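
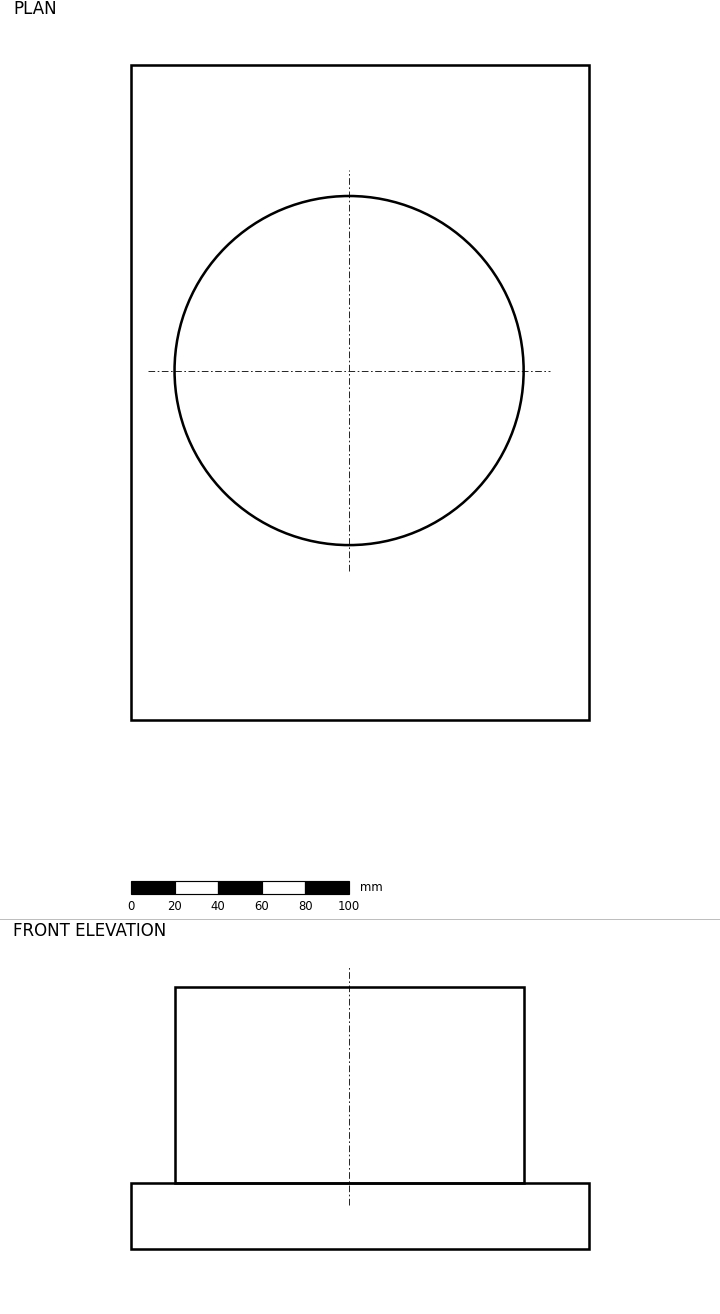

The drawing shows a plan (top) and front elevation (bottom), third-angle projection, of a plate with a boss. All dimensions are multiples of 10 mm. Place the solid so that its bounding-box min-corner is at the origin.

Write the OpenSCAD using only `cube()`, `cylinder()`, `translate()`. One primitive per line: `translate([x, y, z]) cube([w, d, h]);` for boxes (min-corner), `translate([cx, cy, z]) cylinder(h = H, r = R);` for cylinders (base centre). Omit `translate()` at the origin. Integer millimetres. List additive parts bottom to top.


cube([210, 300, 30]);
translate([100, 160, 30]) cylinder(h = 90, r = 80);


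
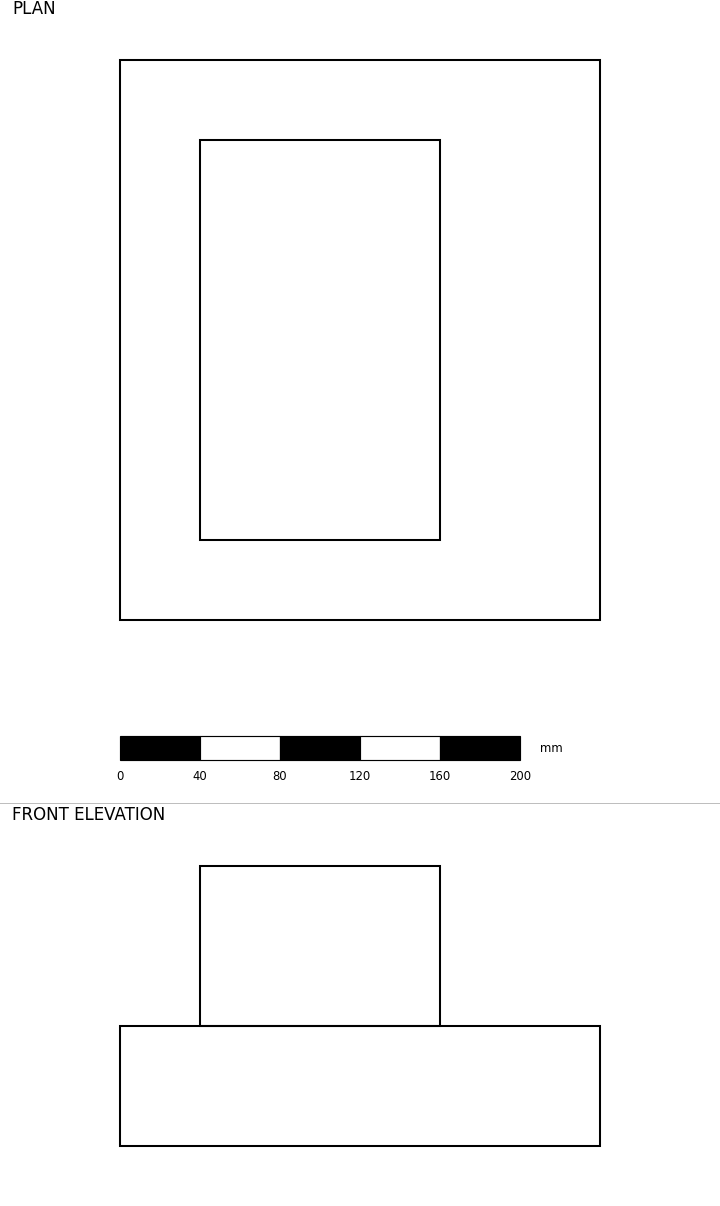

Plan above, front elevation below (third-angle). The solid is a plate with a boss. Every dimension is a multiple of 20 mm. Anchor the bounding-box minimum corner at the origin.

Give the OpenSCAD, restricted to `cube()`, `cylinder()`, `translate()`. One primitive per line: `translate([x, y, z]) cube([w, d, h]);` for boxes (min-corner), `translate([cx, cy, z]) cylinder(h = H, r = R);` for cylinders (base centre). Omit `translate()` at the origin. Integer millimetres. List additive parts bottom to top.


cube([240, 280, 60]);
translate([40, 40, 60]) cube([120, 200, 80]);


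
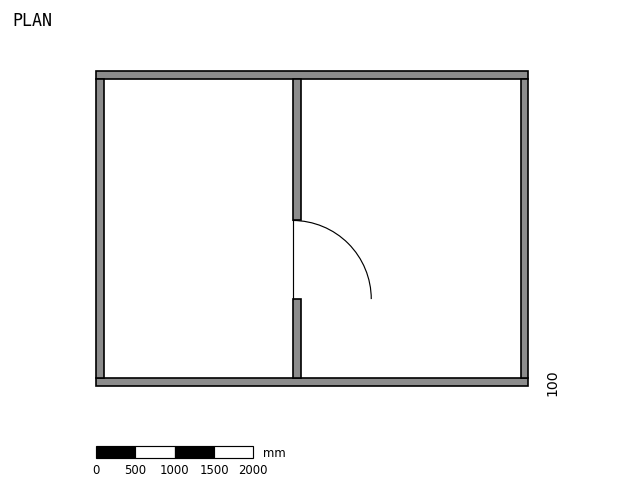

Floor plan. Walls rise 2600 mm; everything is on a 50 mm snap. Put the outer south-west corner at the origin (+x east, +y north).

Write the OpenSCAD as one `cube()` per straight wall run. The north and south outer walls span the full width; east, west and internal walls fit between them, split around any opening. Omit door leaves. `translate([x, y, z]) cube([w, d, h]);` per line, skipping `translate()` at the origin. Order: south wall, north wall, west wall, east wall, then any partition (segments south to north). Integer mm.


cube([5500, 100, 2600]);
translate([0, 3900, 0]) cube([5500, 100, 2600]);
translate([0, 100, 0]) cube([100, 3800, 2600]);
translate([5400, 100, 0]) cube([100, 3800, 2600]);
translate([2500, 100, 0]) cube([100, 1000, 2600]);
translate([2500, 2100, 0]) cube([100, 1800, 2600]);


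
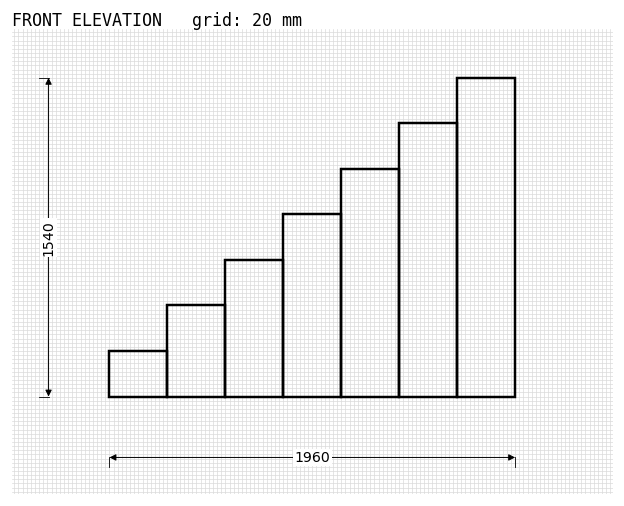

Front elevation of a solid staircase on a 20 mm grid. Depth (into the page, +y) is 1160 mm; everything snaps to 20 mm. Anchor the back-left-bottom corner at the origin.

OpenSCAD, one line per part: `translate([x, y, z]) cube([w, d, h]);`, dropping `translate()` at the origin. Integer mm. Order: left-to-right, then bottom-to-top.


cube([280, 1160, 220]);
translate([280, 0, 0]) cube([280, 1160, 440]);
translate([560, 0, 0]) cube([280, 1160, 660]);
translate([840, 0, 0]) cube([280, 1160, 880]);
translate([1120, 0, 0]) cube([280, 1160, 1100]);
translate([1400, 0, 0]) cube([280, 1160, 1320]);
translate([1680, 0, 0]) cube([280, 1160, 1540]);


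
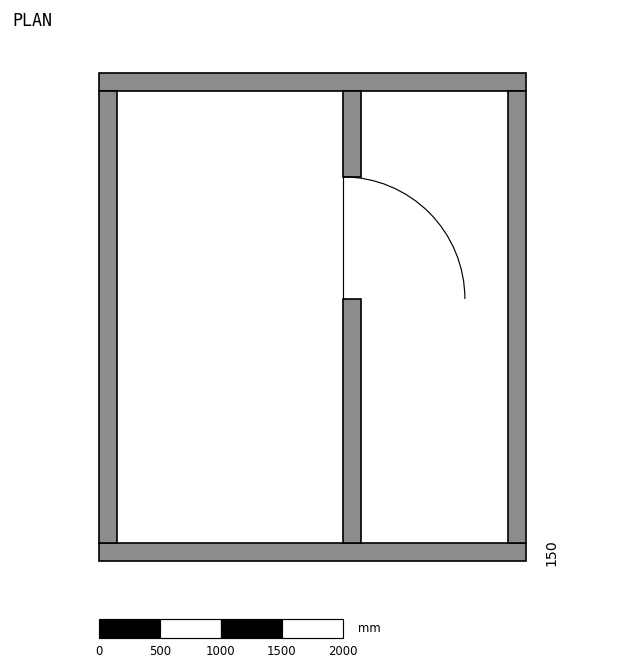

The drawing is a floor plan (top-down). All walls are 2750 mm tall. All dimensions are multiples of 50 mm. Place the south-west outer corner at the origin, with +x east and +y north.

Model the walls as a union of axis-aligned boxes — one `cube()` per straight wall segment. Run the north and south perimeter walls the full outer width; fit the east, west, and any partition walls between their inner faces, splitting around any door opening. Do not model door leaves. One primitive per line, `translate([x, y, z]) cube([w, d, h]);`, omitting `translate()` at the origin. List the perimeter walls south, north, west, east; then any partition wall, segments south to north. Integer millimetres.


cube([3500, 150, 2750]);
translate([0, 3850, 0]) cube([3500, 150, 2750]);
translate([0, 150, 0]) cube([150, 3700, 2750]);
translate([3350, 150, 0]) cube([150, 3700, 2750]);
translate([2000, 150, 0]) cube([150, 2000, 2750]);
translate([2000, 3150, 0]) cube([150, 700, 2750]);


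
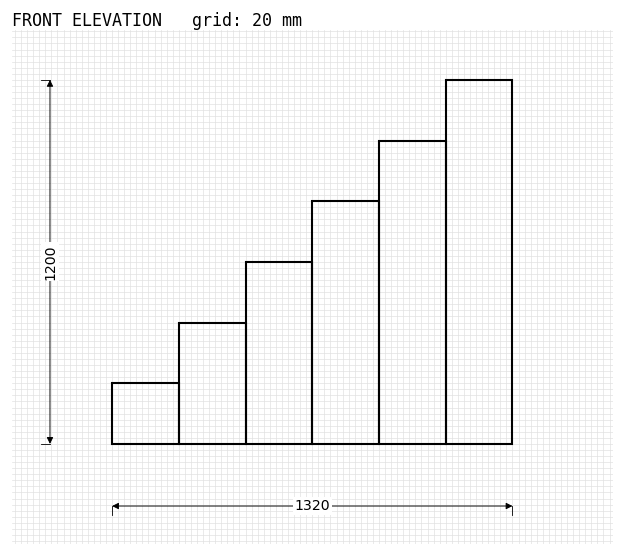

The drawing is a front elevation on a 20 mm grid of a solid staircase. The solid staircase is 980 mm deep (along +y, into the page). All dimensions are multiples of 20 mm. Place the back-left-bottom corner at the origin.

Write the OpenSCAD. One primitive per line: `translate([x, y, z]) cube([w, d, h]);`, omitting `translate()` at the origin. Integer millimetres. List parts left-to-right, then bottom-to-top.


cube([220, 980, 200]);
translate([220, 0, 0]) cube([220, 980, 400]);
translate([440, 0, 0]) cube([220, 980, 600]);
translate([660, 0, 0]) cube([220, 980, 800]);
translate([880, 0, 0]) cube([220, 980, 1000]);
translate([1100, 0, 0]) cube([220, 980, 1200]);


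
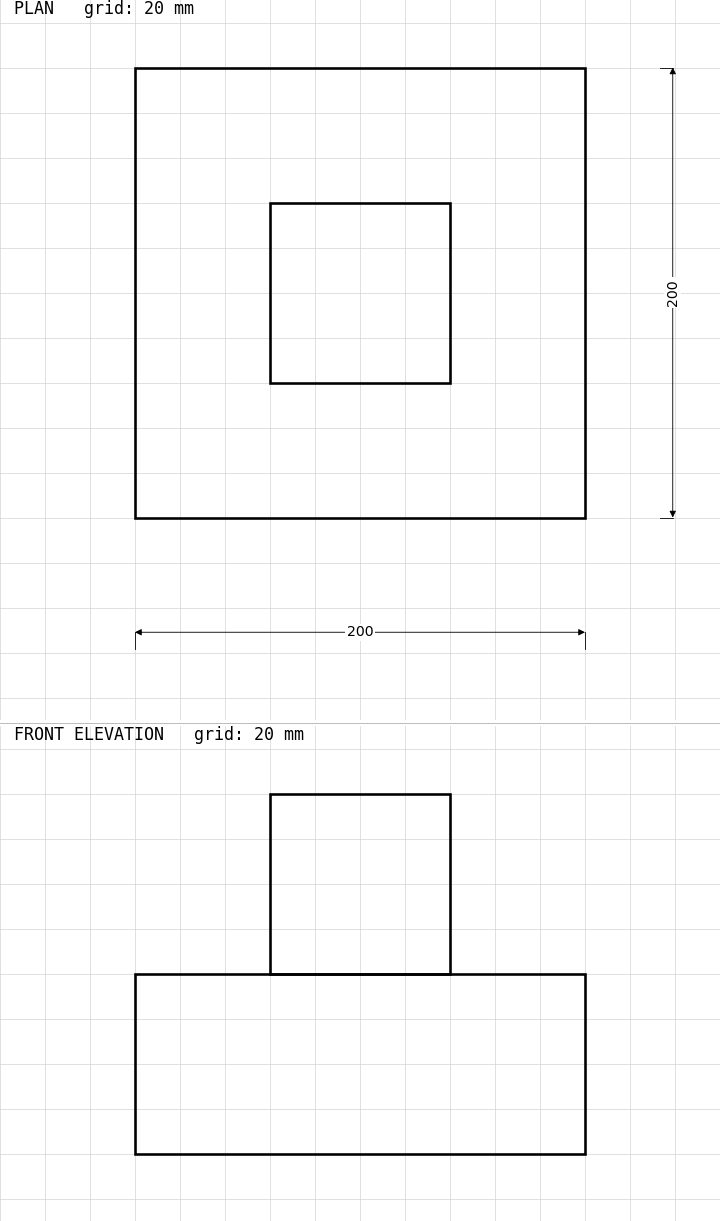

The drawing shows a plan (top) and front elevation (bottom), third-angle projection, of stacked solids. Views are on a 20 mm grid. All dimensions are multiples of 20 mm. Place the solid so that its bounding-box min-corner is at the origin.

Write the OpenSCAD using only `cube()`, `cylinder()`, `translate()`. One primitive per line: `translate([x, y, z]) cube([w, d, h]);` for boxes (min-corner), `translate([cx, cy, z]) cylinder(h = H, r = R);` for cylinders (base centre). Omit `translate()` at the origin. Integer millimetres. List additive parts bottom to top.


cube([200, 200, 80]);
translate([60, 60, 80]) cube([80, 80, 80]);


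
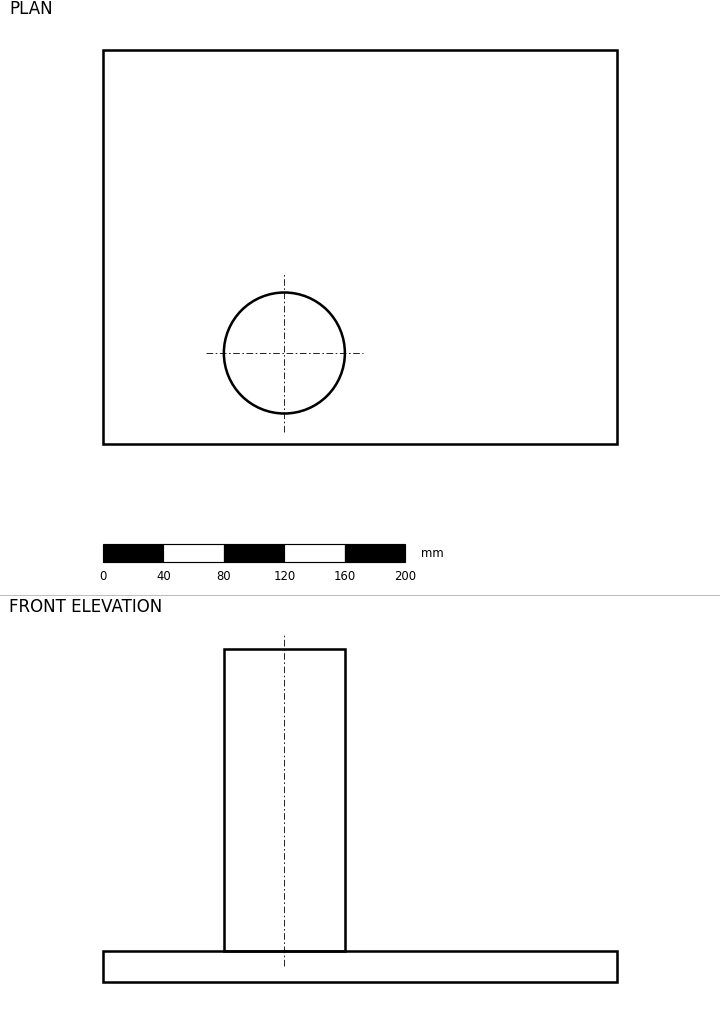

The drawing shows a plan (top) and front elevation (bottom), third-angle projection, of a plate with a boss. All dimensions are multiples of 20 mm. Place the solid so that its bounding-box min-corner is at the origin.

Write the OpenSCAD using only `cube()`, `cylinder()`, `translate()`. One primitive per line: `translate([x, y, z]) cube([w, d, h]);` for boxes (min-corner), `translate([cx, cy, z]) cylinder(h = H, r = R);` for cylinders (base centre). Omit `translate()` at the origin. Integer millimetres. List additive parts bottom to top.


cube([340, 260, 20]);
translate([120, 60, 20]) cylinder(h = 200, r = 40);


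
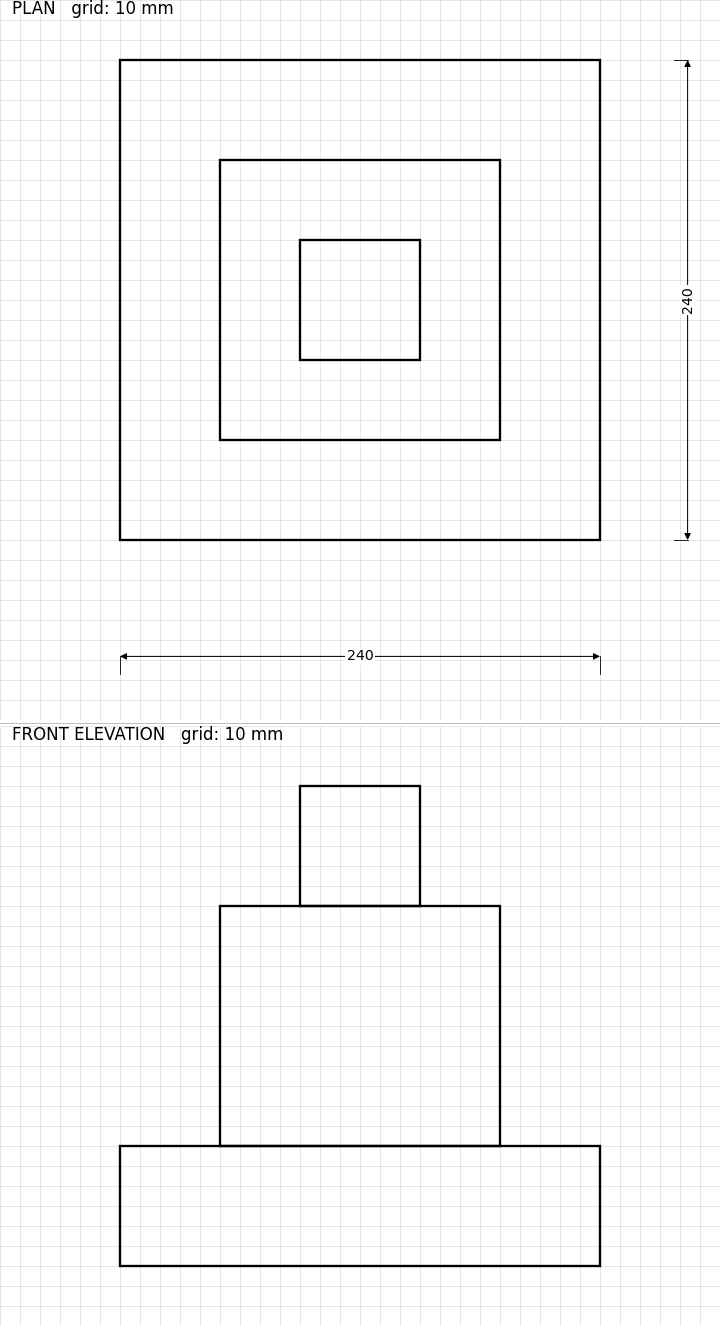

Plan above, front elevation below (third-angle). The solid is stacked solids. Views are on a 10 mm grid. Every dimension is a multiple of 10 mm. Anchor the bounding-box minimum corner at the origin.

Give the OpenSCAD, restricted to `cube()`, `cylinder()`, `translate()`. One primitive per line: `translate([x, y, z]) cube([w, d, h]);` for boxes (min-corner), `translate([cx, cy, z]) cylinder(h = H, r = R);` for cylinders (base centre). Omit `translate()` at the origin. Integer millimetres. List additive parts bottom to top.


cube([240, 240, 60]);
translate([50, 50, 60]) cube([140, 140, 120]);
translate([90, 90, 180]) cube([60, 60, 60]);


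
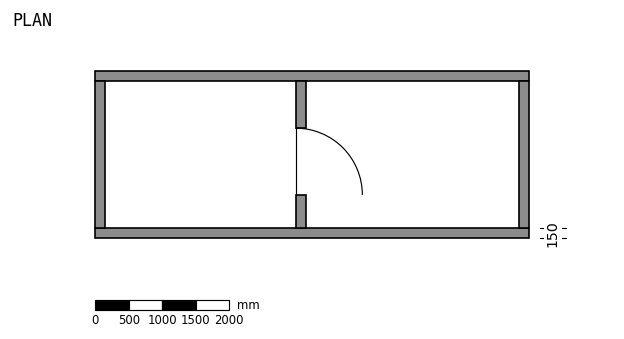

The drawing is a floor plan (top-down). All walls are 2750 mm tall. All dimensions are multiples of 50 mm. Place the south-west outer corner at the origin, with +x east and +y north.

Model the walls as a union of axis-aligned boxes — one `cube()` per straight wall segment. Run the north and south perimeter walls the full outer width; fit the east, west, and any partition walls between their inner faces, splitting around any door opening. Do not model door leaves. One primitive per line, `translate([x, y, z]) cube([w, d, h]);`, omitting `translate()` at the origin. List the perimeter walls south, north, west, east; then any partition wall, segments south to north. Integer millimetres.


cube([6500, 150, 2750]);
translate([0, 2350, 0]) cube([6500, 150, 2750]);
translate([0, 150, 0]) cube([150, 2200, 2750]);
translate([6350, 150, 0]) cube([150, 2200, 2750]);
translate([3000, 150, 0]) cube([150, 500, 2750]);
translate([3000, 1650, 0]) cube([150, 700, 2750]);


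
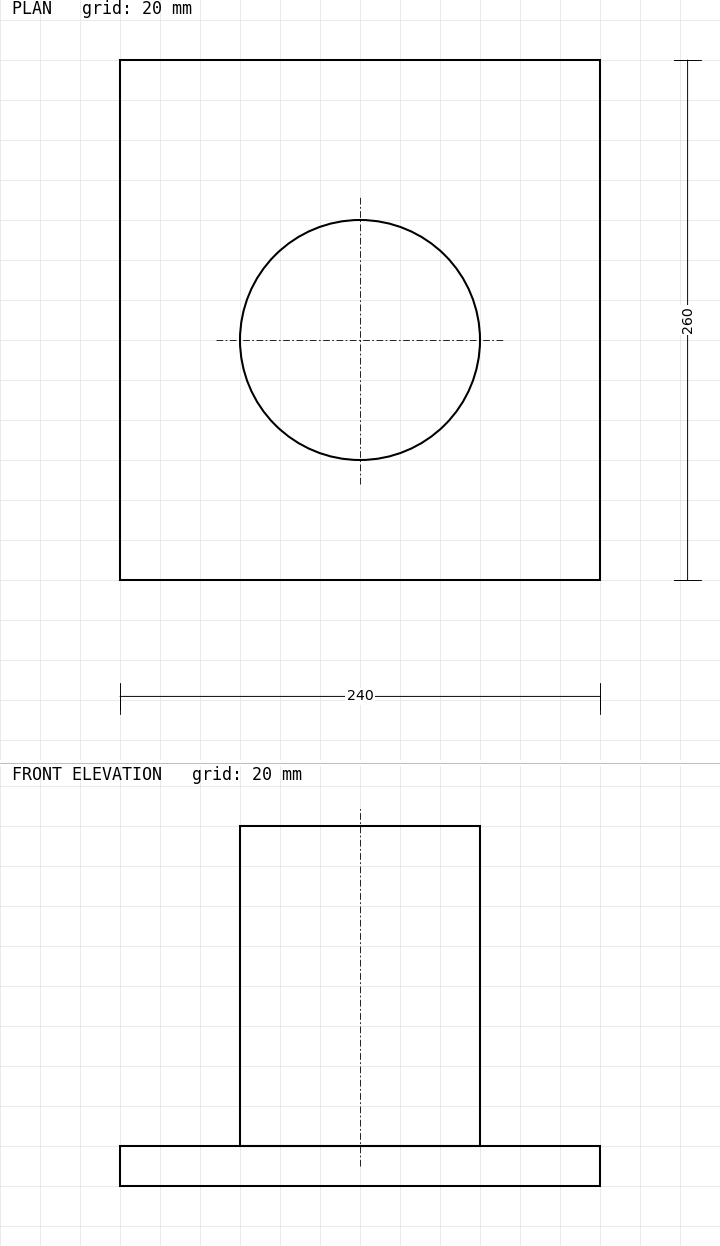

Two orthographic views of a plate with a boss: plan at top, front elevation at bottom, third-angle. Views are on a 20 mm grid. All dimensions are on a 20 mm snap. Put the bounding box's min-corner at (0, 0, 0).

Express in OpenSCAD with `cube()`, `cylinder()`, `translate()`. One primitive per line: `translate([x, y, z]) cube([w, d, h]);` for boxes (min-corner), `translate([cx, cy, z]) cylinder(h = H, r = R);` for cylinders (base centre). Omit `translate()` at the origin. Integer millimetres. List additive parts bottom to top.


cube([240, 260, 20]);
translate([120, 120, 20]) cylinder(h = 160, r = 60);


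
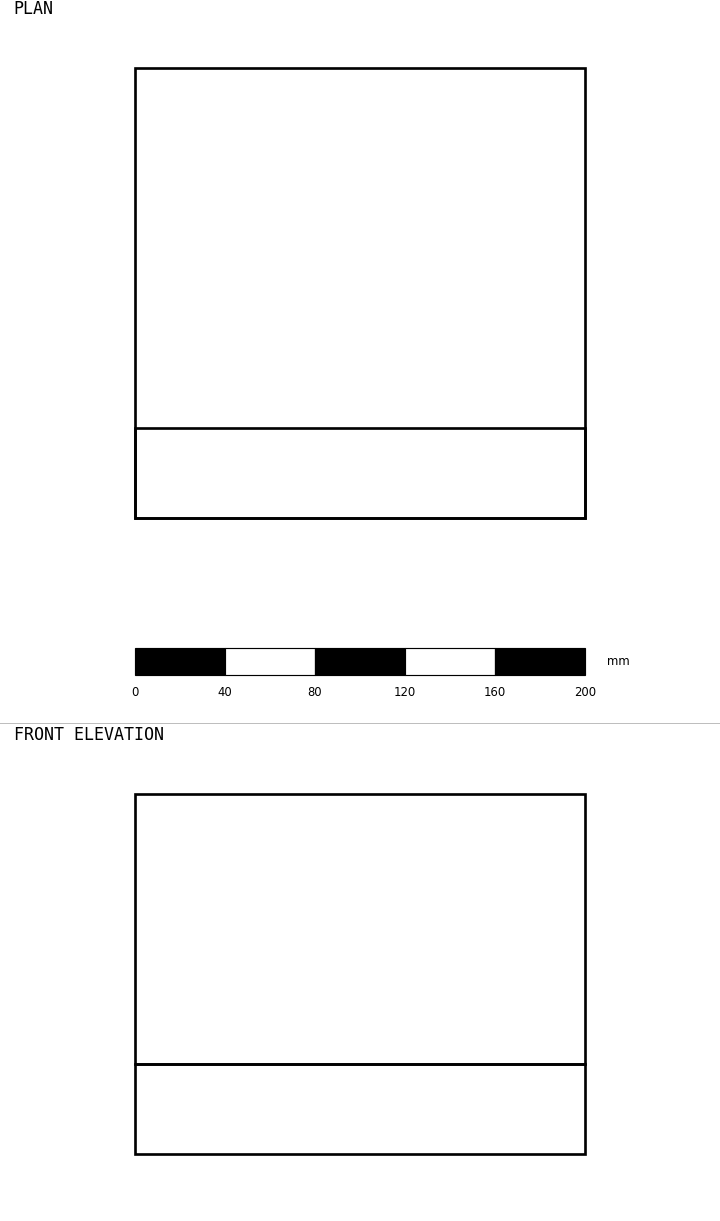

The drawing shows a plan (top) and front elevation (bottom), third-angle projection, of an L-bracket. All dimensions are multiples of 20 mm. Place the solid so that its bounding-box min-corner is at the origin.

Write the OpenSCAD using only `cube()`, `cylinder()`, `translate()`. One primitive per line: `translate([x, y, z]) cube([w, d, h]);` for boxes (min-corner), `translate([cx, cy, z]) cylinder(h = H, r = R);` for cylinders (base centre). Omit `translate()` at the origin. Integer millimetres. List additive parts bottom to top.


cube([200, 200, 40]);
translate([0, 0, 40]) cube([200, 40, 120]);


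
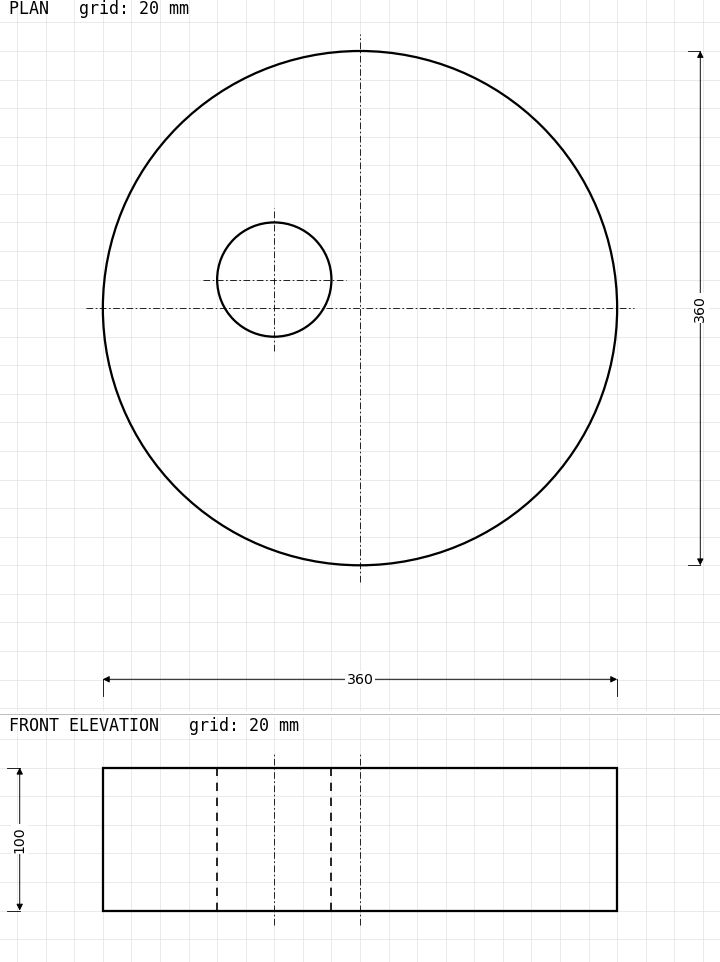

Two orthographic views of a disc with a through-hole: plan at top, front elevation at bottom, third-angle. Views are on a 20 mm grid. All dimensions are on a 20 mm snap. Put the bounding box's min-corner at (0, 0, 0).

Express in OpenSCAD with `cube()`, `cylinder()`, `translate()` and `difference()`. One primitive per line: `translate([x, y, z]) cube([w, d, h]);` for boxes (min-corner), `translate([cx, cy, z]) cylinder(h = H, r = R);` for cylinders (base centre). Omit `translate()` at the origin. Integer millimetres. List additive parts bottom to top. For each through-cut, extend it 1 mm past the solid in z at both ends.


difference() {
  translate([180, 180, 0]) cylinder(h = 100, r = 180);
  translate([120, 200, -1]) cylinder(h = 102, r = 40);
}


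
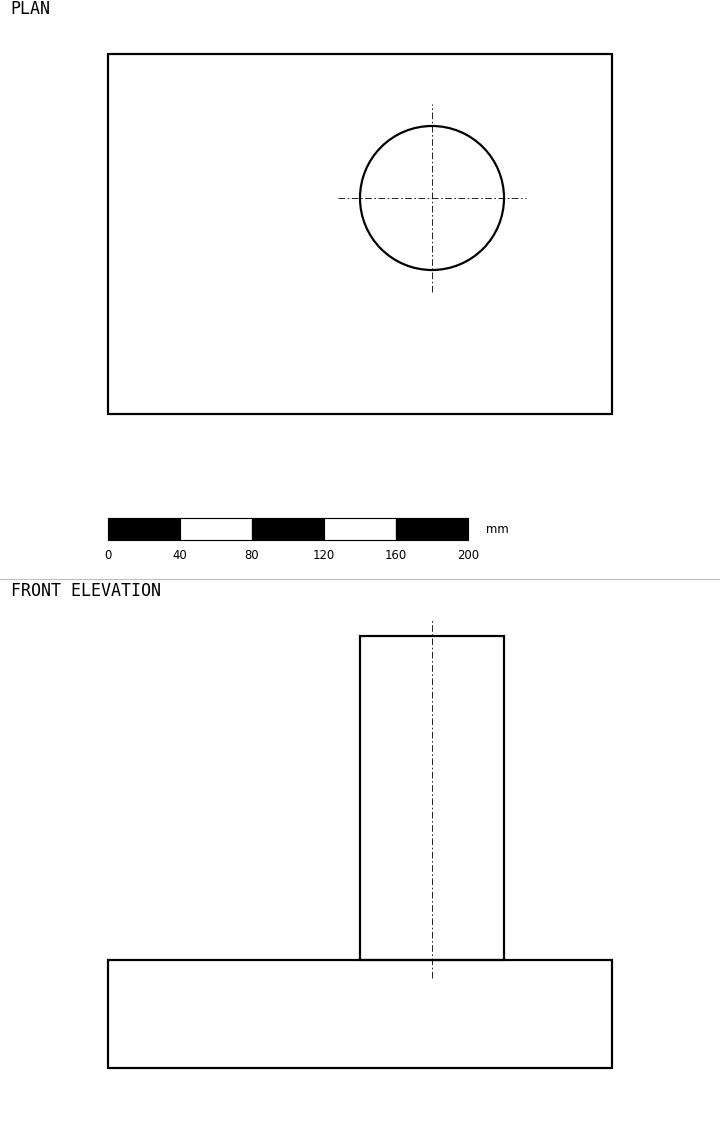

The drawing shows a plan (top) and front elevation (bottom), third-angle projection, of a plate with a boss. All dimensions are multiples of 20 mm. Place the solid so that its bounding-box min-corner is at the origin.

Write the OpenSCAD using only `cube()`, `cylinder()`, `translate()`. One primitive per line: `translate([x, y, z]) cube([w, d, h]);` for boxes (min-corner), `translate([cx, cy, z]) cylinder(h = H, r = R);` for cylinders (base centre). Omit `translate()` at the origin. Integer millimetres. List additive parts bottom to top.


cube([280, 200, 60]);
translate([180, 120, 60]) cylinder(h = 180, r = 40);


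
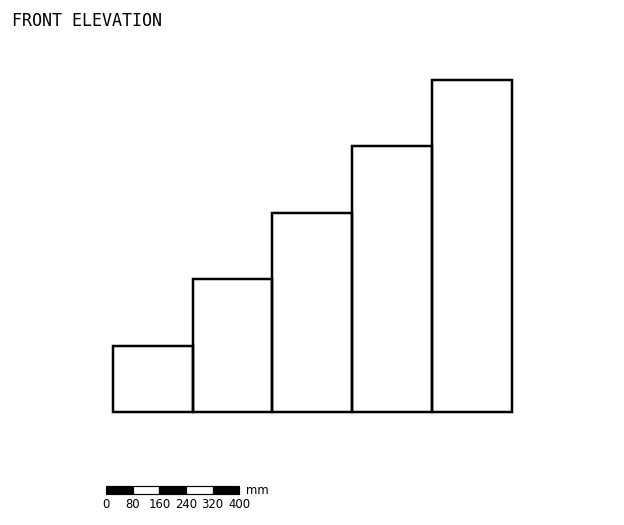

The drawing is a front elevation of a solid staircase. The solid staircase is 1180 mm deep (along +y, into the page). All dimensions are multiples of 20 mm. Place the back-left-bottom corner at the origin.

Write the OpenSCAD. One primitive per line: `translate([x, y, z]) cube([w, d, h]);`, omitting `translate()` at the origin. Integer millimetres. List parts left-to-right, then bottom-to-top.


cube([240, 1180, 200]);
translate([240, 0, 0]) cube([240, 1180, 400]);
translate([480, 0, 0]) cube([240, 1180, 600]);
translate([720, 0, 0]) cube([240, 1180, 800]);
translate([960, 0, 0]) cube([240, 1180, 1000]);


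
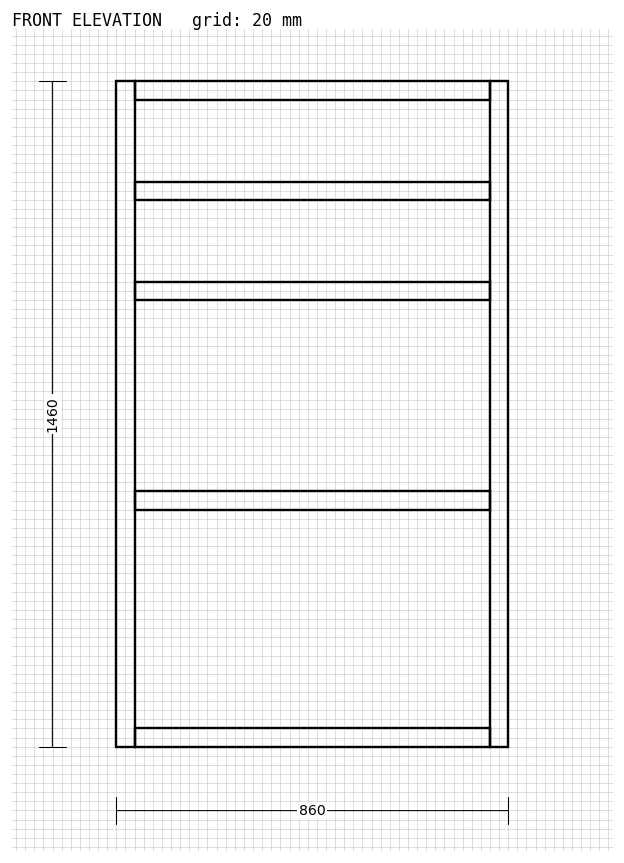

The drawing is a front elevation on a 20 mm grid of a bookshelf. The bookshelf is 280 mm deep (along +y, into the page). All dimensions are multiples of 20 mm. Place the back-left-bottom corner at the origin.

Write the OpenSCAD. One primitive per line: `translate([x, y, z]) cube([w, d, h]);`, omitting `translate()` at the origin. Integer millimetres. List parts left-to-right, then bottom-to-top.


cube([40, 280, 1460]);
translate([40, 0, 0]) cube([780, 280, 40]);
translate([40, 0, 520]) cube([780, 280, 40]);
translate([40, 0, 980]) cube([780, 280, 40]);
translate([40, 0, 1200]) cube([780, 280, 40]);
translate([40, 0, 1420]) cube([780, 280, 40]);
translate([820, 0, 0]) cube([40, 280, 1460]);


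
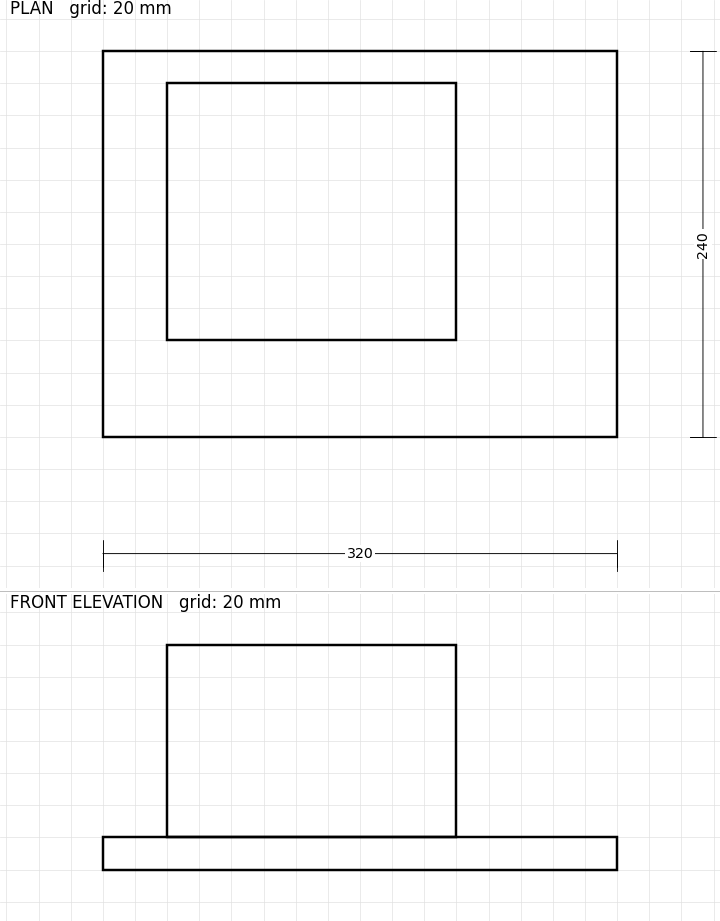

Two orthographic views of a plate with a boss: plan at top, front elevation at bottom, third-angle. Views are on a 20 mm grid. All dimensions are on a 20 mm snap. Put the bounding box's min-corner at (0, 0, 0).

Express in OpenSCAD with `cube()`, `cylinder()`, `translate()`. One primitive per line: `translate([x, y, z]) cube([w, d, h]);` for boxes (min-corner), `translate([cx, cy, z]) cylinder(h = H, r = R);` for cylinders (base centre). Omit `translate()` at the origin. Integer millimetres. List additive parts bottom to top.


cube([320, 240, 20]);
translate([40, 60, 20]) cube([180, 160, 120]);


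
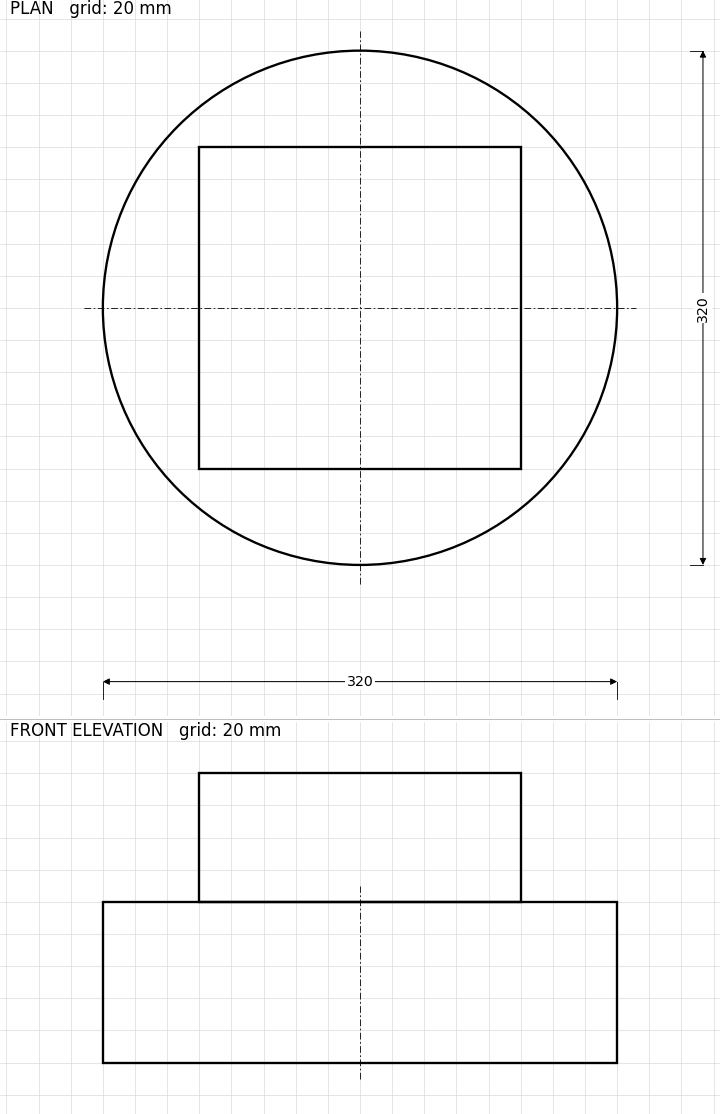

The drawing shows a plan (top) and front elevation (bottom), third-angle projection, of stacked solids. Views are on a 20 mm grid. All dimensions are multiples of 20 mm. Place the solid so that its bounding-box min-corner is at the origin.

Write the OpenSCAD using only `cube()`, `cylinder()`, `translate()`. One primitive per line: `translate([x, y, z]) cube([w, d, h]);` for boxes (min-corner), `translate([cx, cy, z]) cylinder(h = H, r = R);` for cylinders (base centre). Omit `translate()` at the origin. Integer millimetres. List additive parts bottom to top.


translate([160, 160, 0]) cylinder(h = 100, r = 160);
translate([60, 60, 100]) cube([200, 200, 80]);


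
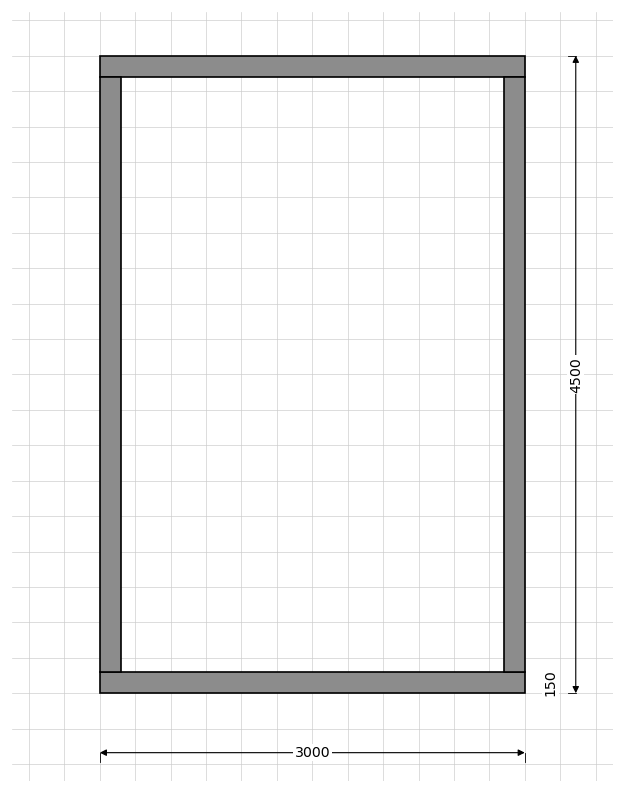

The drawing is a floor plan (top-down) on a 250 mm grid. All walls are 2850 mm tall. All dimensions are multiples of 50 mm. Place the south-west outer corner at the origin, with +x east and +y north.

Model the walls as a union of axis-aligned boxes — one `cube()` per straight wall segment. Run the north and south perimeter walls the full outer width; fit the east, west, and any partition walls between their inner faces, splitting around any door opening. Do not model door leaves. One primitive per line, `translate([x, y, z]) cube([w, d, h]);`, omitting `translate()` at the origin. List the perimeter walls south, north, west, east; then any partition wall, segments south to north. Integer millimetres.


cube([3000, 150, 2850]);
translate([0, 4350, 0]) cube([3000, 150, 2850]);
translate([0, 150, 0]) cube([150, 4200, 2850]);
translate([2850, 150, 0]) cube([150, 4200, 2850]);


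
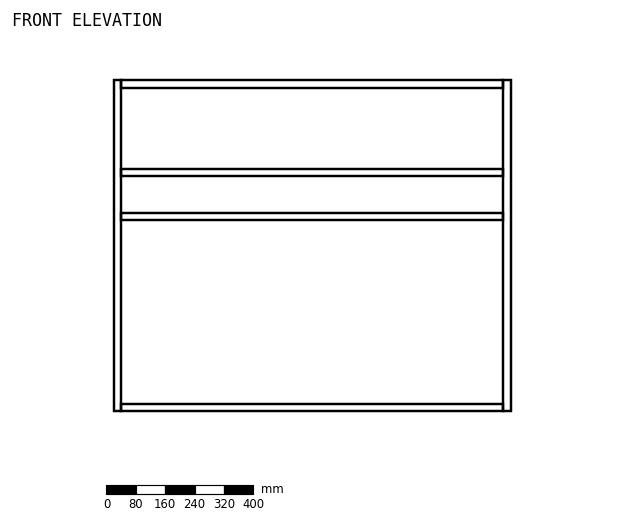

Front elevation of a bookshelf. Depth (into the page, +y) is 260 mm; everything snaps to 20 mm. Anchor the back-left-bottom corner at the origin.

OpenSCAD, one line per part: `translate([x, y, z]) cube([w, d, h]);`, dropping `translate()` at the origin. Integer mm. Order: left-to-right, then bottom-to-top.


cube([20, 260, 900]);
translate([20, 0, 0]) cube([1040, 260, 20]);
translate([20, 0, 520]) cube([1040, 260, 20]);
translate([20, 0, 640]) cube([1040, 260, 20]);
translate([20, 0, 880]) cube([1040, 260, 20]);
translate([1060, 0, 0]) cube([20, 260, 900]);


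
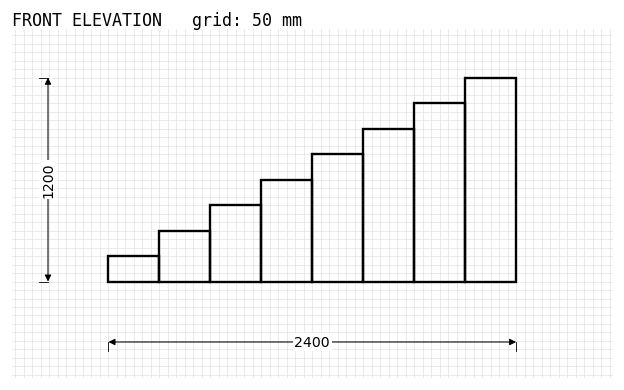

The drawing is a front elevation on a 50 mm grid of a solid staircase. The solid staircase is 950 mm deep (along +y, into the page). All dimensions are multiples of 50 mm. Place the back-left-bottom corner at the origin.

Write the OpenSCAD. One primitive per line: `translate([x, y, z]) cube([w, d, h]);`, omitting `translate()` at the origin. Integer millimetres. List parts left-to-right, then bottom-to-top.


cube([300, 950, 150]);
translate([300, 0, 0]) cube([300, 950, 300]);
translate([600, 0, 0]) cube([300, 950, 450]);
translate([900, 0, 0]) cube([300, 950, 600]);
translate([1200, 0, 0]) cube([300, 950, 750]);
translate([1500, 0, 0]) cube([300, 950, 900]);
translate([1800, 0, 0]) cube([300, 950, 1050]);
translate([2100, 0, 0]) cube([300, 950, 1200]);


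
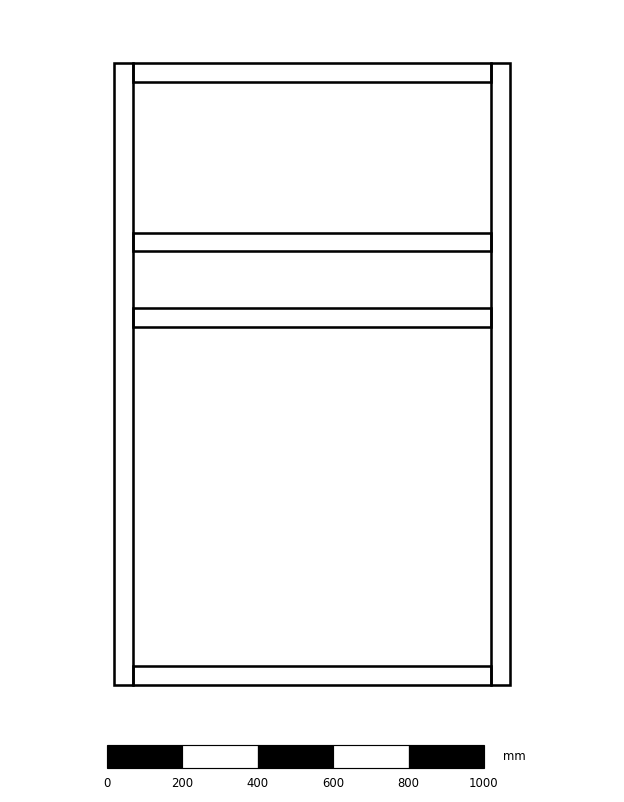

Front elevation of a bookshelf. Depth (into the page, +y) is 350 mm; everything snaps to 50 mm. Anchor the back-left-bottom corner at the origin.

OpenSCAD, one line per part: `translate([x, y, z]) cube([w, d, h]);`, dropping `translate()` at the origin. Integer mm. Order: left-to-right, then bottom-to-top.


cube([50, 350, 1650]);
translate([50, 0, 0]) cube([950, 350, 50]);
translate([50, 0, 950]) cube([950, 350, 50]);
translate([50, 0, 1150]) cube([950, 350, 50]);
translate([50, 0, 1600]) cube([950, 350, 50]);
translate([1000, 0, 0]) cube([50, 350, 1650]);


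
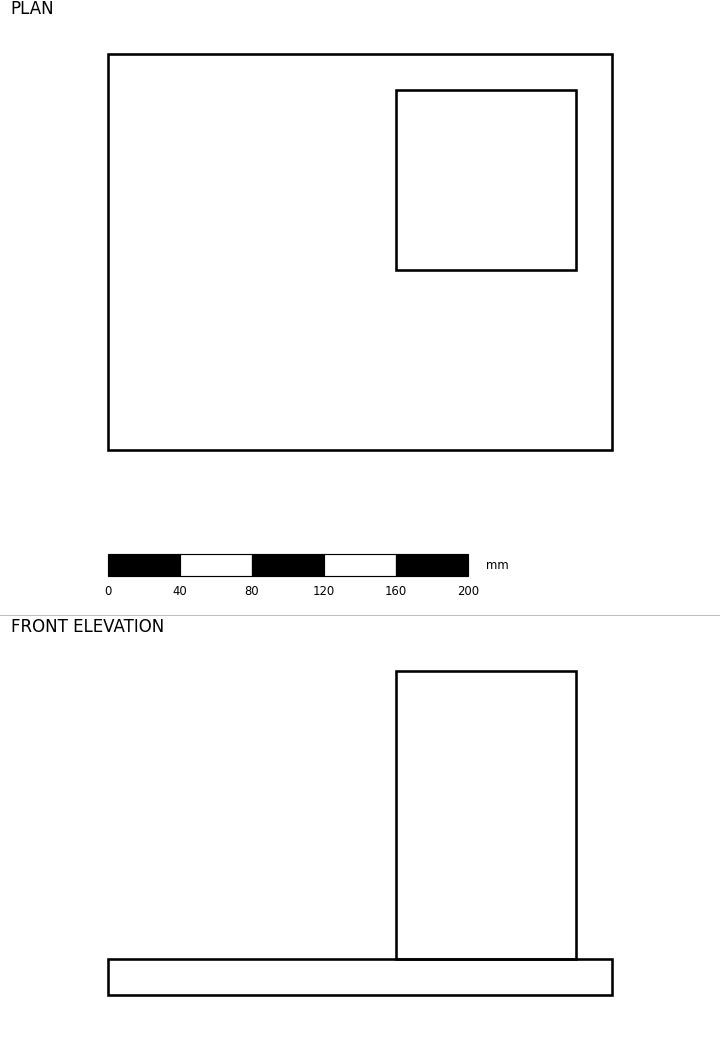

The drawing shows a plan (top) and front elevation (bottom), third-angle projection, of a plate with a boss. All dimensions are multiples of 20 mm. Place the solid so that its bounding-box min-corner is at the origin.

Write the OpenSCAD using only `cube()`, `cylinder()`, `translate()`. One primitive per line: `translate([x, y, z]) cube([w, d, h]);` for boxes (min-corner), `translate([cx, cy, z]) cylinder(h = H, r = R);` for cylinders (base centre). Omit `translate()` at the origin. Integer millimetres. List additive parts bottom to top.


cube([280, 220, 20]);
translate([160, 100, 20]) cube([100, 100, 160]);


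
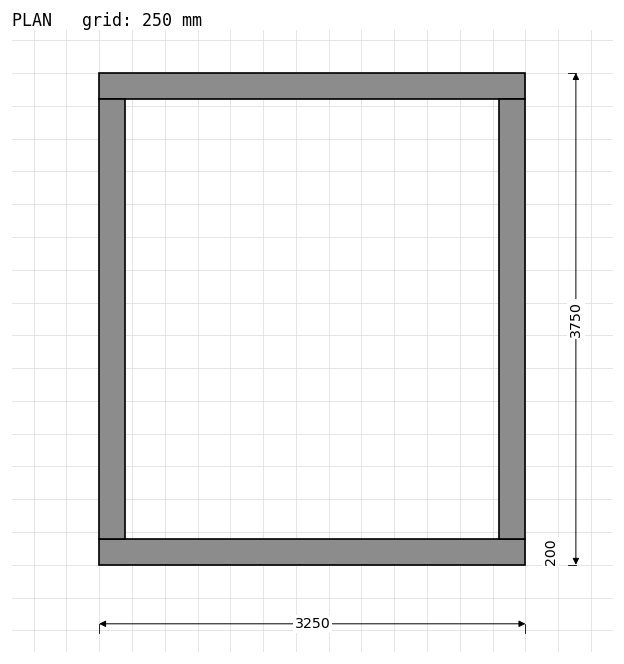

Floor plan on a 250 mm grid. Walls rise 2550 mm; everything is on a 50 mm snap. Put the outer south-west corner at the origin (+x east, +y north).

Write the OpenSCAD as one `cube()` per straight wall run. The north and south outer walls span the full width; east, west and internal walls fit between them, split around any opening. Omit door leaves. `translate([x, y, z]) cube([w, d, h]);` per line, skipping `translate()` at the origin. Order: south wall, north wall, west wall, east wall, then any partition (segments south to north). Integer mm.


cube([3250, 200, 2550]);
translate([0, 3550, 0]) cube([3250, 200, 2550]);
translate([0, 200, 0]) cube([200, 3350, 2550]);
translate([3050, 200, 0]) cube([200, 3350, 2550]);


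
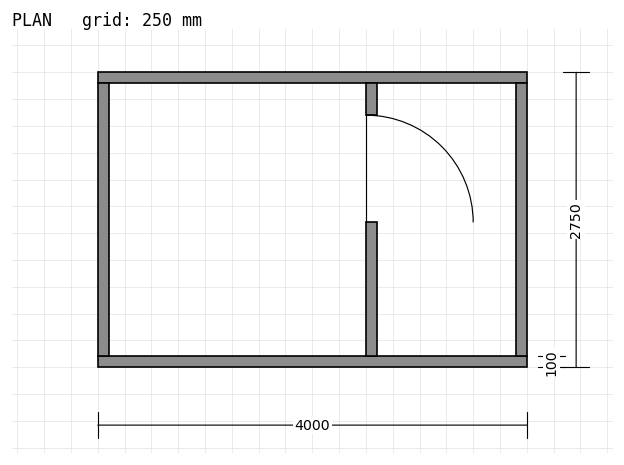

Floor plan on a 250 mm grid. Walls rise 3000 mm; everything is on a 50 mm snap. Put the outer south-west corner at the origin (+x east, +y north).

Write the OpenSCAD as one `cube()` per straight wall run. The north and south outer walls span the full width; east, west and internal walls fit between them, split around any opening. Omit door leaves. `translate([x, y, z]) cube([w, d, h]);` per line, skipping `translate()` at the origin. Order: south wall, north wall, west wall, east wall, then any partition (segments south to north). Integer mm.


cube([4000, 100, 3000]);
translate([0, 2650, 0]) cube([4000, 100, 3000]);
translate([0, 100, 0]) cube([100, 2550, 3000]);
translate([3900, 100, 0]) cube([100, 2550, 3000]);
translate([2500, 100, 0]) cube([100, 1250, 3000]);
translate([2500, 2350, 0]) cube([100, 300, 3000]);


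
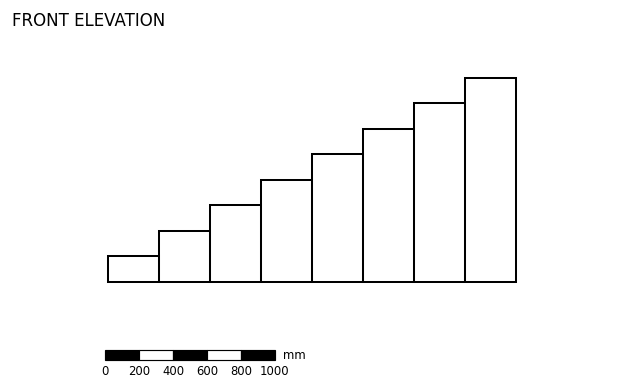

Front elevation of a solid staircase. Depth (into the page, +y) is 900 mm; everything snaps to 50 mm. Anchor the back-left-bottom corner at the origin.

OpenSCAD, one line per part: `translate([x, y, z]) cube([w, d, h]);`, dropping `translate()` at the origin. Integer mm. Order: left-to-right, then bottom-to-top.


cube([300, 900, 150]);
translate([300, 0, 0]) cube([300, 900, 300]);
translate([600, 0, 0]) cube([300, 900, 450]);
translate([900, 0, 0]) cube([300, 900, 600]);
translate([1200, 0, 0]) cube([300, 900, 750]);
translate([1500, 0, 0]) cube([300, 900, 900]);
translate([1800, 0, 0]) cube([300, 900, 1050]);
translate([2100, 0, 0]) cube([300, 900, 1200]);


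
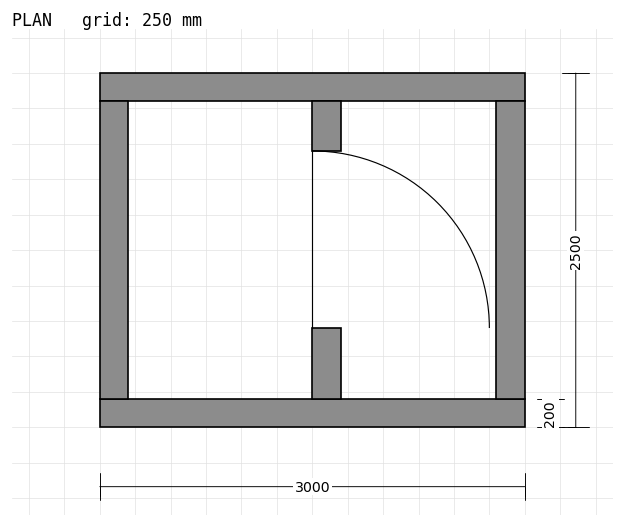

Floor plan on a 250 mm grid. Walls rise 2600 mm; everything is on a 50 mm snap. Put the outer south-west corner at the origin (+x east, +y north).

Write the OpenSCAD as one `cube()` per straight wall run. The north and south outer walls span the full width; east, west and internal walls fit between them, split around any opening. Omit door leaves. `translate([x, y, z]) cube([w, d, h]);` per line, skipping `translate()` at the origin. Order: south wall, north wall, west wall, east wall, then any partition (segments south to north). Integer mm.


cube([3000, 200, 2600]);
translate([0, 2300, 0]) cube([3000, 200, 2600]);
translate([0, 200, 0]) cube([200, 2100, 2600]);
translate([2800, 200, 0]) cube([200, 2100, 2600]);
translate([1500, 200, 0]) cube([200, 500, 2600]);
translate([1500, 1950, 0]) cube([200, 350, 2600]);


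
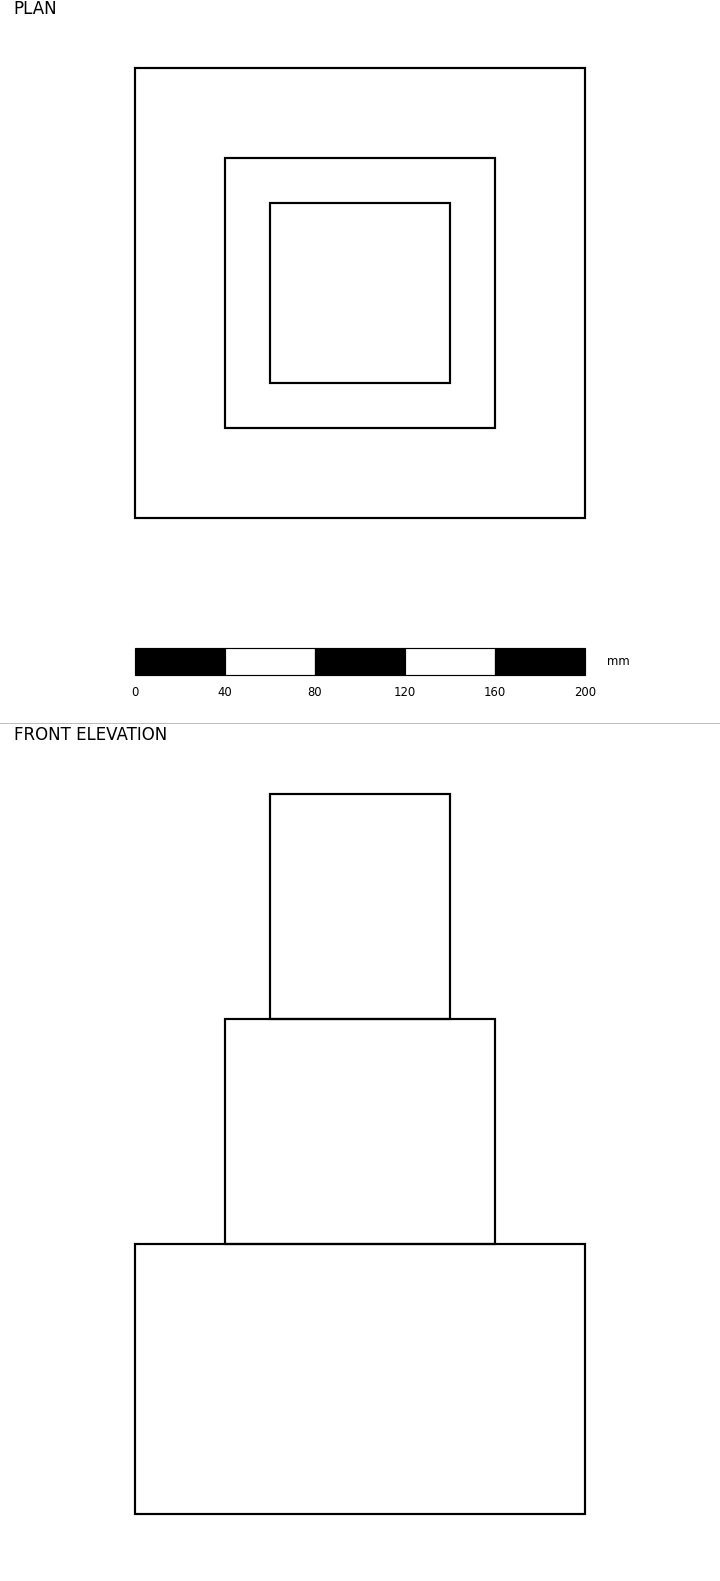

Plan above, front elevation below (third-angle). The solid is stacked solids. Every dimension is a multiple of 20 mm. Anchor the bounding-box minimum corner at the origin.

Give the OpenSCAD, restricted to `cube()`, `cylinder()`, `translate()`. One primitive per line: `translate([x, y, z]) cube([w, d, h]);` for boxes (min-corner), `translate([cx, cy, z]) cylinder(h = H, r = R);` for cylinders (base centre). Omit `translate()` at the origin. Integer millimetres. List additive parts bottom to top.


cube([200, 200, 120]);
translate([40, 40, 120]) cube([120, 120, 100]);
translate([60, 60, 220]) cube([80, 80, 100]);


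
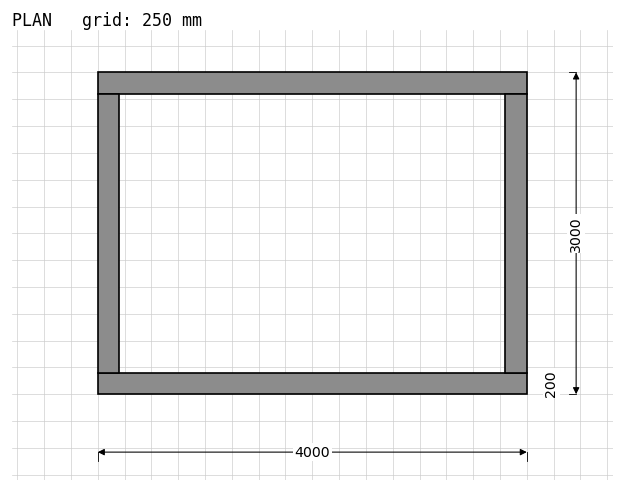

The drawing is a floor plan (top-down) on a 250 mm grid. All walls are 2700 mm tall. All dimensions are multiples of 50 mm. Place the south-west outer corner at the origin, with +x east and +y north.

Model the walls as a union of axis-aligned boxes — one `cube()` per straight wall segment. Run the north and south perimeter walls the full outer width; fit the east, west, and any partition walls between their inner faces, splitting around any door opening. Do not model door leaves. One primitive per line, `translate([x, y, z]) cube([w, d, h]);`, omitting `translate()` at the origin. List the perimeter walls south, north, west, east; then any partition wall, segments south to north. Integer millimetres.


cube([4000, 200, 2700]);
translate([0, 2800, 0]) cube([4000, 200, 2700]);
translate([0, 200, 0]) cube([200, 2600, 2700]);
translate([3800, 200, 0]) cube([200, 2600, 2700]);


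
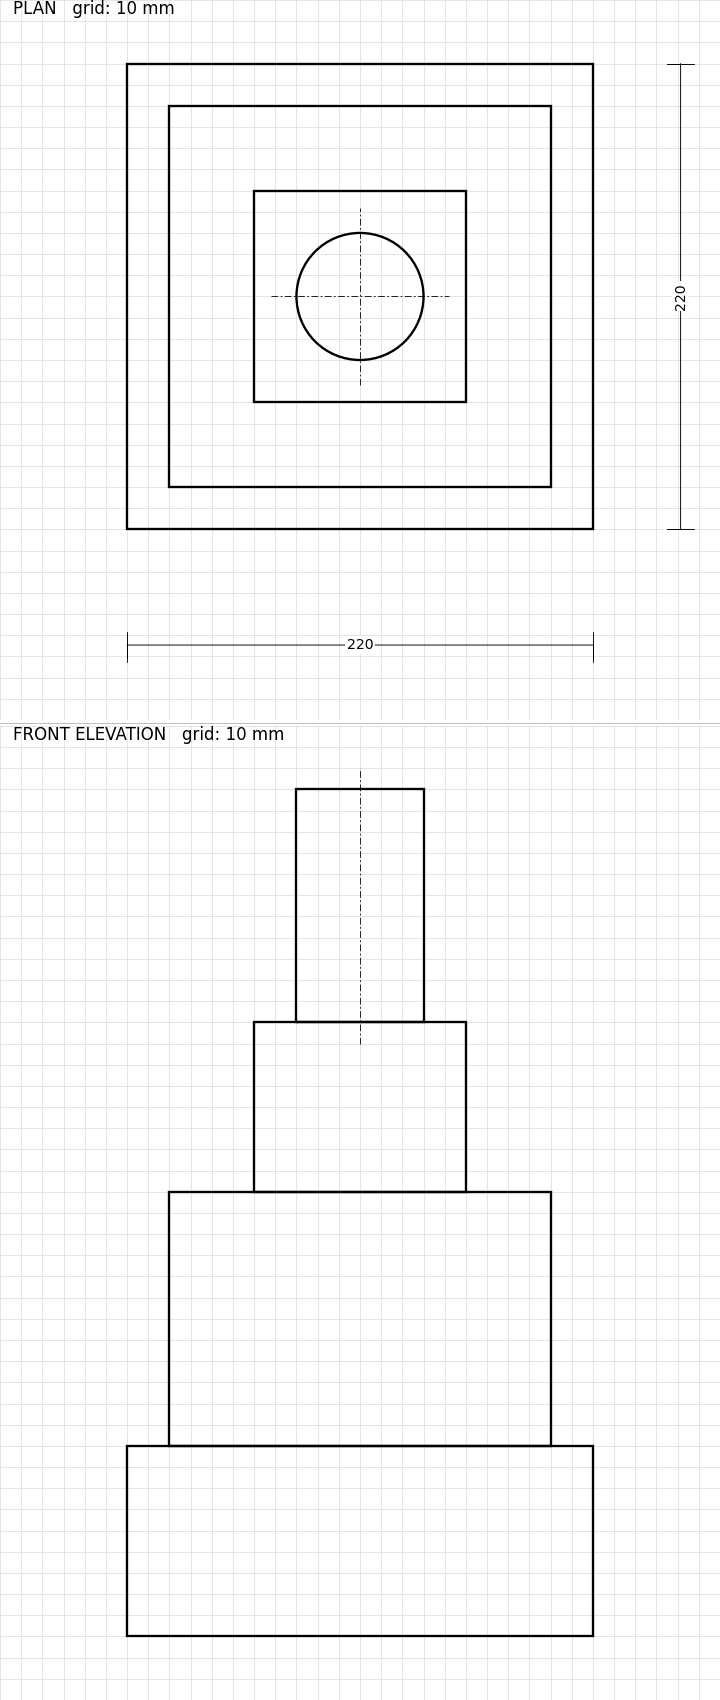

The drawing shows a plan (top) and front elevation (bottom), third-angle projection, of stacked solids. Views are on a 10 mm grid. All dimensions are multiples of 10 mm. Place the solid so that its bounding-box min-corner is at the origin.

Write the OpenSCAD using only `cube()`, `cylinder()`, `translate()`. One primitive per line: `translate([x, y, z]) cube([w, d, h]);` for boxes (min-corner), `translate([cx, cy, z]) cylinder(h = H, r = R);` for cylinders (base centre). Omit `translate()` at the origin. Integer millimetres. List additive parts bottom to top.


cube([220, 220, 90]);
translate([20, 20, 90]) cube([180, 180, 120]);
translate([60, 60, 210]) cube([100, 100, 80]);
translate([110, 110, 290]) cylinder(h = 110, r = 30);


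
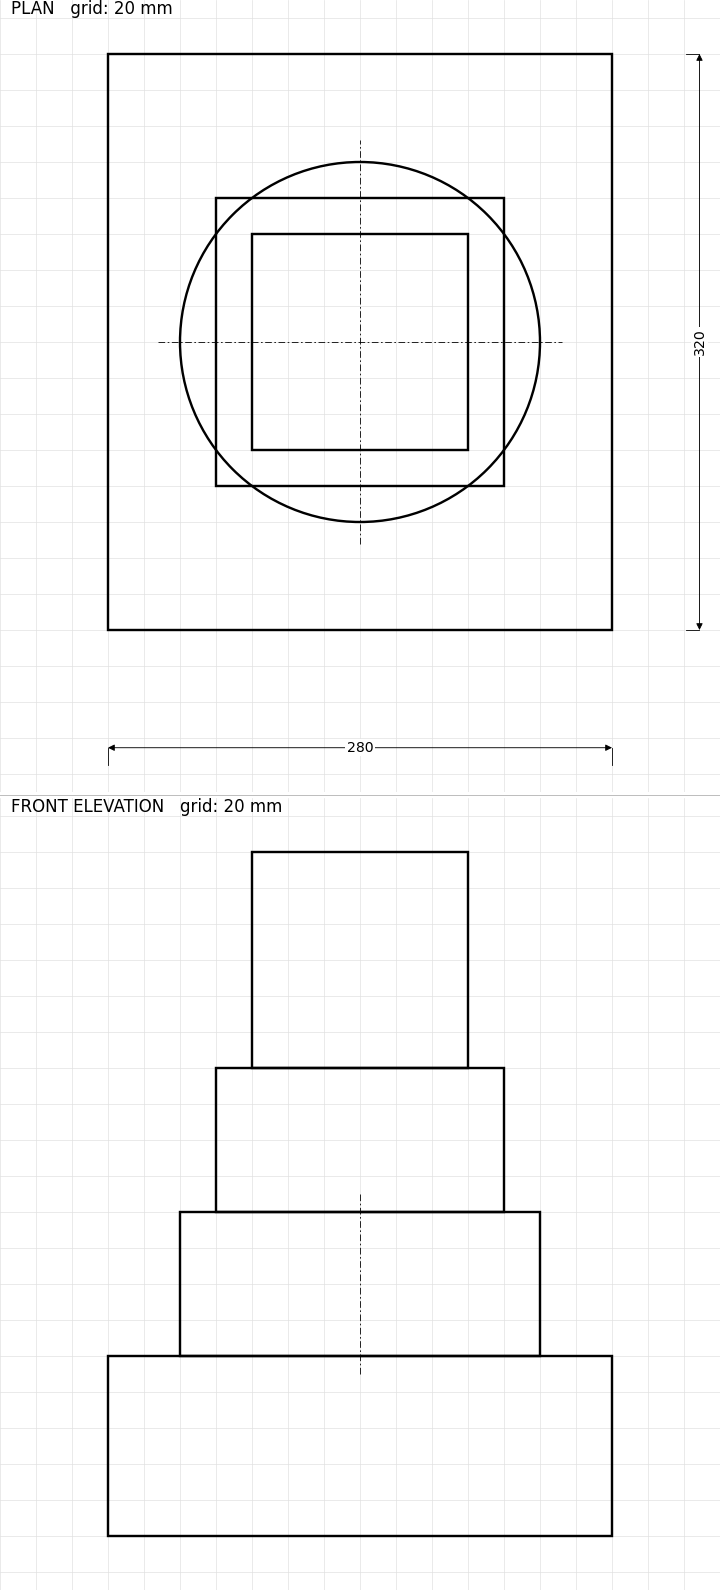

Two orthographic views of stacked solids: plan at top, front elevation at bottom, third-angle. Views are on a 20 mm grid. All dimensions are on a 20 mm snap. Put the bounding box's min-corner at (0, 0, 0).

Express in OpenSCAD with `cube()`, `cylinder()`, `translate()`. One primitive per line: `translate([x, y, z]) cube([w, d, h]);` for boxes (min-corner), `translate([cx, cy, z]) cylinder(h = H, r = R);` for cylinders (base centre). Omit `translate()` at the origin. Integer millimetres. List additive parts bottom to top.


cube([280, 320, 100]);
translate([140, 160, 100]) cylinder(h = 80, r = 100);
translate([60, 80, 180]) cube([160, 160, 80]);
translate([80, 100, 260]) cube([120, 120, 120]);


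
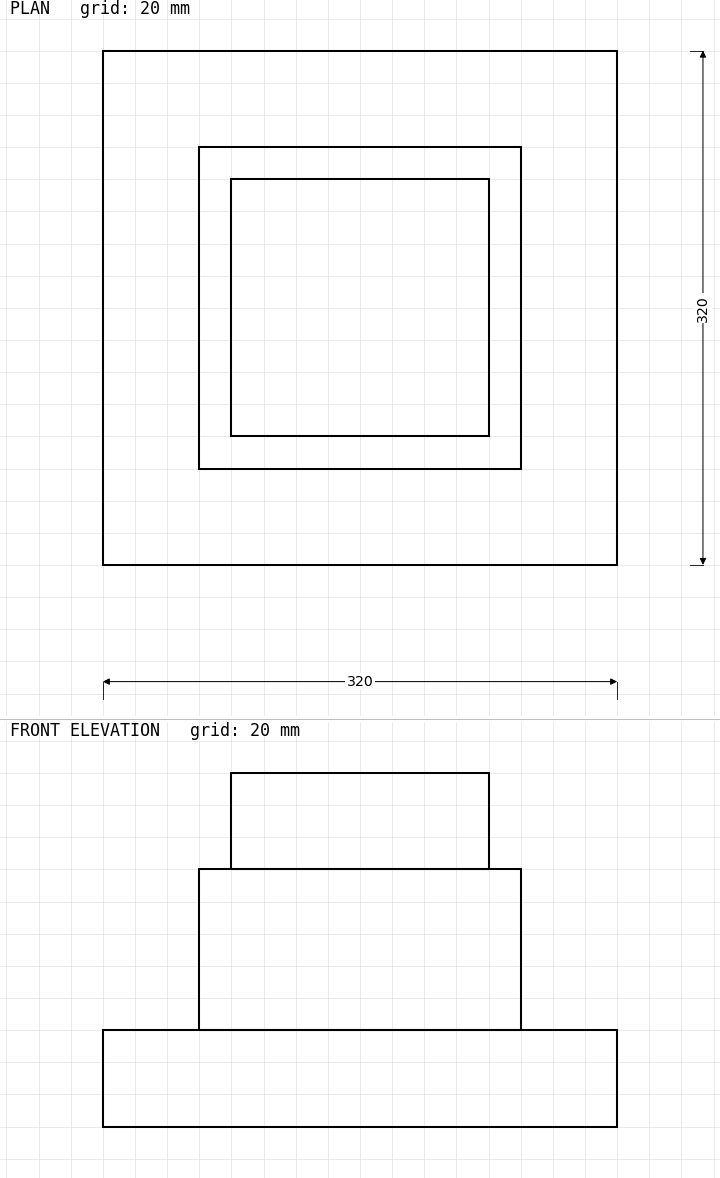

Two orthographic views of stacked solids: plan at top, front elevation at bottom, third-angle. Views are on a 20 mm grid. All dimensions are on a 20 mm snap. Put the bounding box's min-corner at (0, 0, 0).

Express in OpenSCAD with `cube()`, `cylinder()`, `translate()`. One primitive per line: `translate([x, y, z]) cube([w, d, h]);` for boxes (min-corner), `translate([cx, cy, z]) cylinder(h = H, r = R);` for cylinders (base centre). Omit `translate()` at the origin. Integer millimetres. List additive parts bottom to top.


cube([320, 320, 60]);
translate([60, 60, 60]) cube([200, 200, 100]);
translate([80, 80, 160]) cube([160, 160, 60]);


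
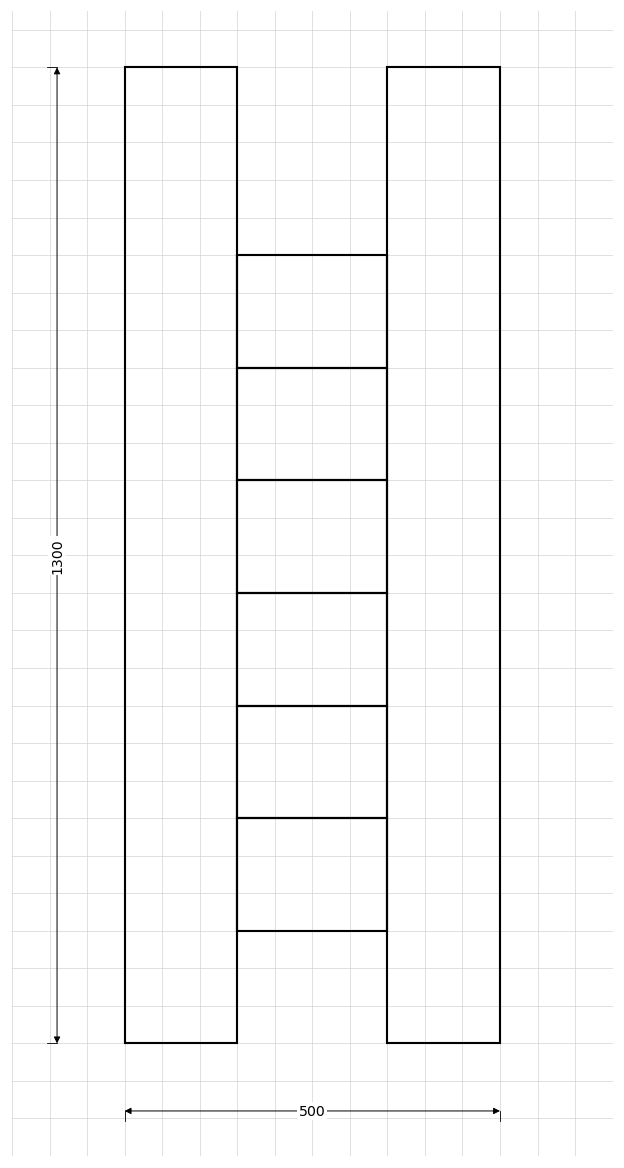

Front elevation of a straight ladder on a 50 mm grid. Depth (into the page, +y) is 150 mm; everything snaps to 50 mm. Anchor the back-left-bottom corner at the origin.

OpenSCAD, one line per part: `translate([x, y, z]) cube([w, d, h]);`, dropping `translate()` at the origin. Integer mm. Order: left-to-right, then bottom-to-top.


cube([150, 150, 1300]);
translate([150, 0, 150]) cube([200, 150, 150]);
translate([150, 0, 300]) cube([200, 150, 150]);
translate([150, 0, 450]) cube([200, 150, 150]);
translate([150, 0, 600]) cube([200, 150, 150]);
translate([150, 0, 750]) cube([200, 150, 150]);
translate([150, 0, 900]) cube([200, 150, 150]);
translate([350, 0, 0]) cube([150, 150, 1300]);


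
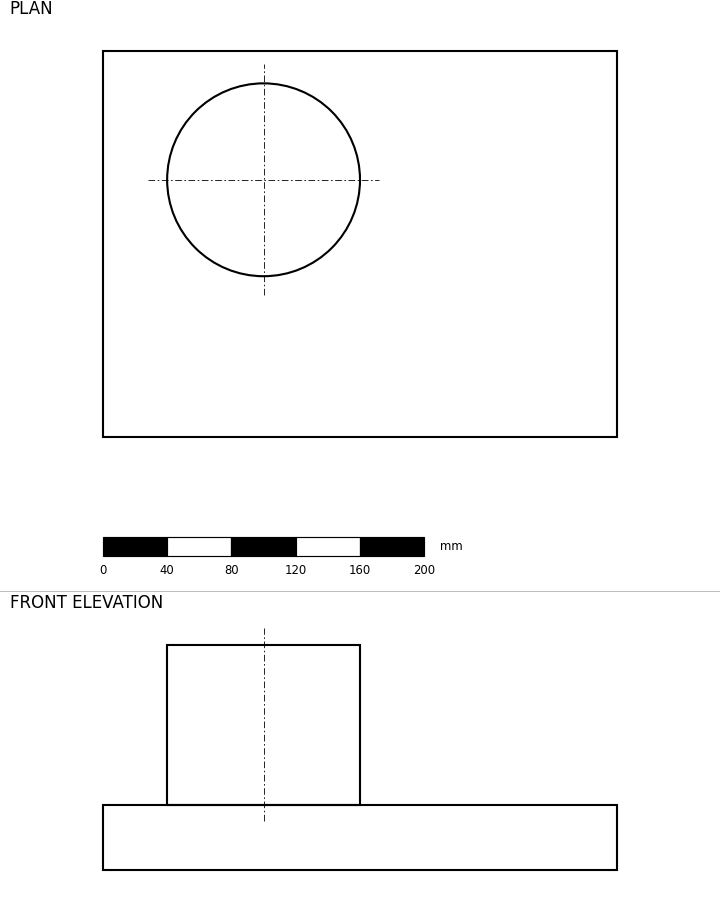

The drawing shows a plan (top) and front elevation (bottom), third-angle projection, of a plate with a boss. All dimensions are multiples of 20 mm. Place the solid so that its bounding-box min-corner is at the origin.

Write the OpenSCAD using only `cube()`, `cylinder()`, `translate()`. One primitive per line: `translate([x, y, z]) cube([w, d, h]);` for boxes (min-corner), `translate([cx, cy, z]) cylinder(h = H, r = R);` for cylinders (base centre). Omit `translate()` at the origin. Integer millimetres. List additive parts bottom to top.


cube([320, 240, 40]);
translate([100, 160, 40]) cylinder(h = 100, r = 60);


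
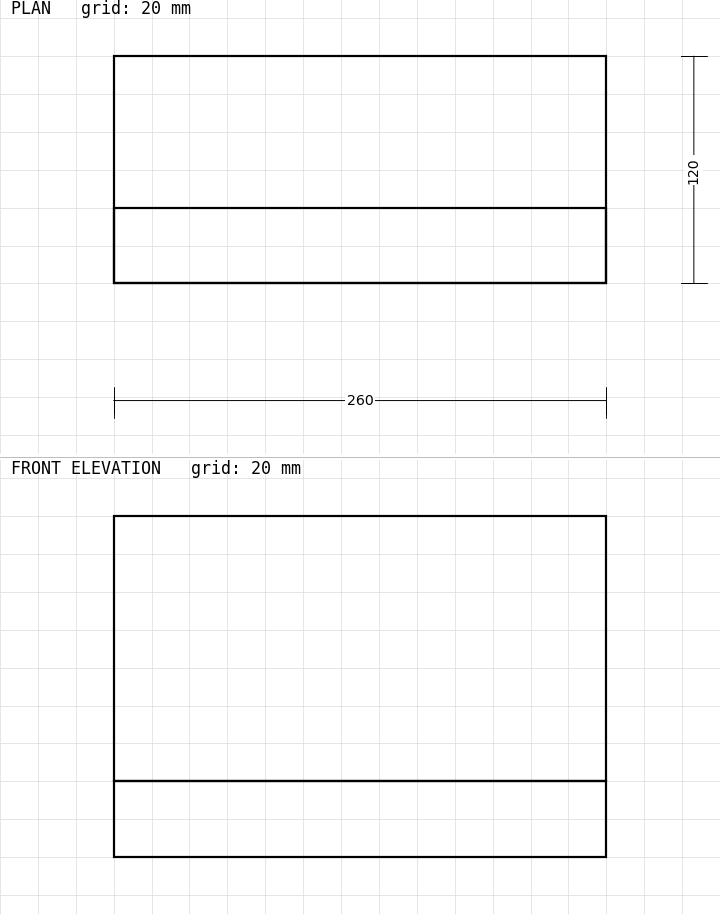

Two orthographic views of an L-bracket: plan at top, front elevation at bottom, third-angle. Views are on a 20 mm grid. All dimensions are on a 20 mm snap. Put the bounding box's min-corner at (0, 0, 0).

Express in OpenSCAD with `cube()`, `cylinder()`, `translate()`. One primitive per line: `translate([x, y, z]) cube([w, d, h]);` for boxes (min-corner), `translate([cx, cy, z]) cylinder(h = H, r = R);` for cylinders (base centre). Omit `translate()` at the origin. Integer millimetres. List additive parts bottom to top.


cube([260, 120, 40]);
translate([0, 0, 40]) cube([260, 40, 140]);


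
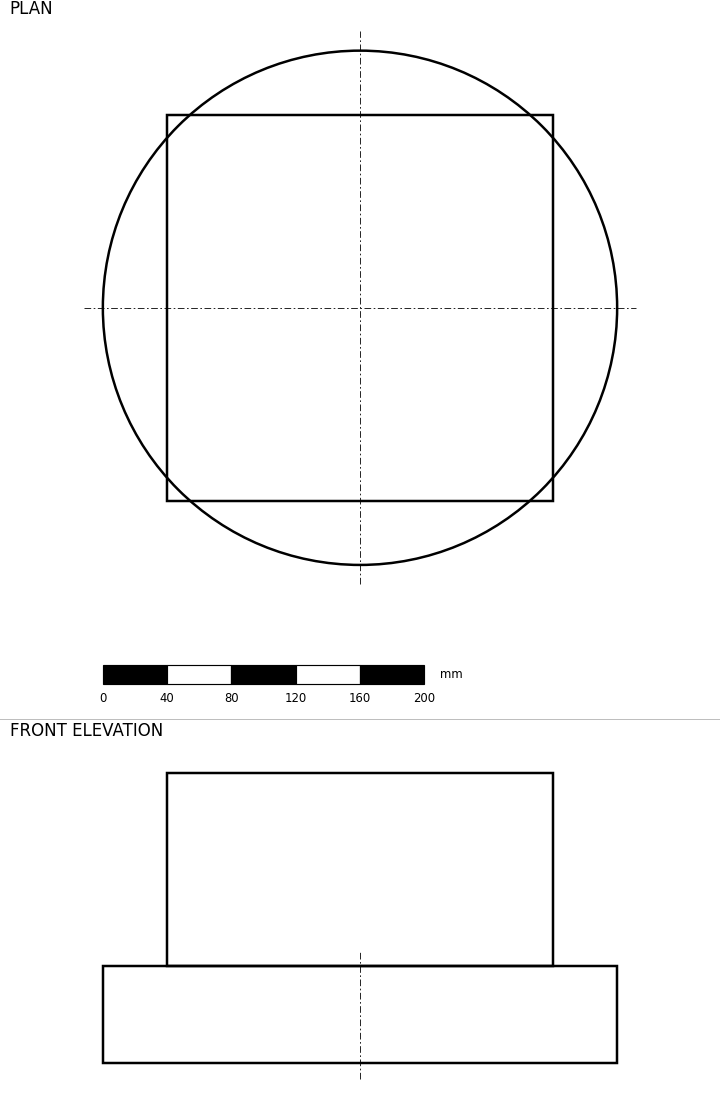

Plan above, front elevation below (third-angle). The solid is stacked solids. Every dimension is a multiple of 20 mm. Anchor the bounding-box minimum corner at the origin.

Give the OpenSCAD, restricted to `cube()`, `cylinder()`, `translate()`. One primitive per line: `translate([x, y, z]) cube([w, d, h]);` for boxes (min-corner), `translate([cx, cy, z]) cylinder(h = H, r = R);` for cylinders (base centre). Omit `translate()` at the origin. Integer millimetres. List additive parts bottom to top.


translate([160, 160, 0]) cylinder(h = 60, r = 160);
translate([40, 40, 60]) cube([240, 240, 120]);
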